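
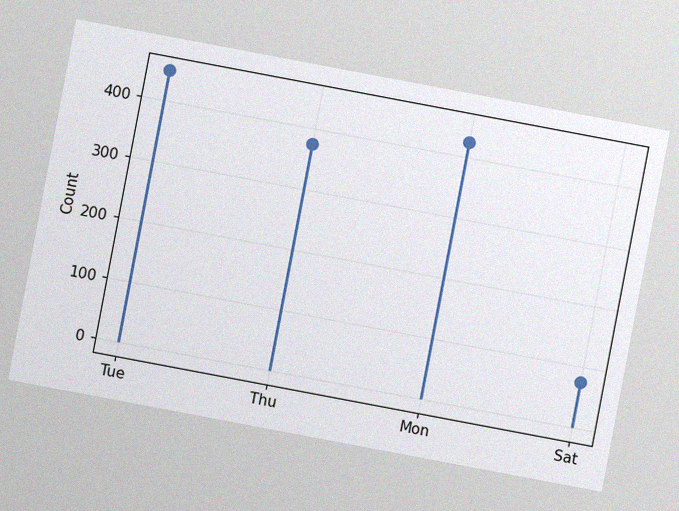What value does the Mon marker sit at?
425

The chart is tilted about 11° clockwise, with some photo noise. The Mon marker sits at 425.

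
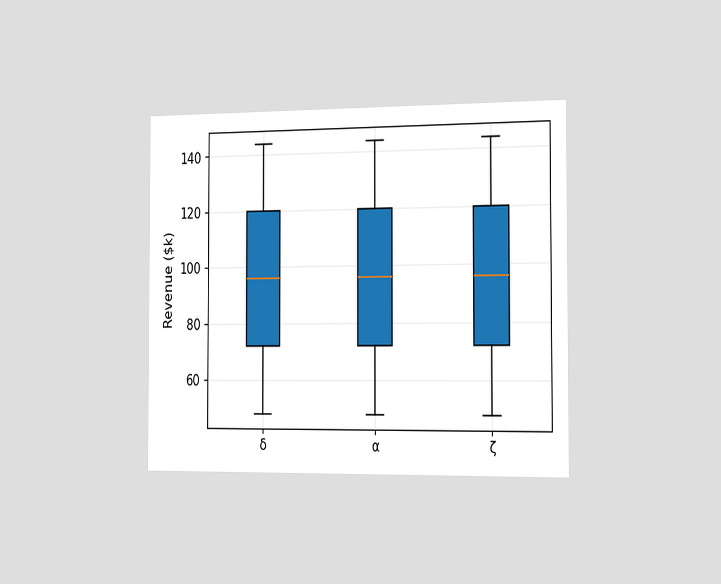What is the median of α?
$96k

The chart is viewed slightly from the right. The median line in the α box sits at $96k.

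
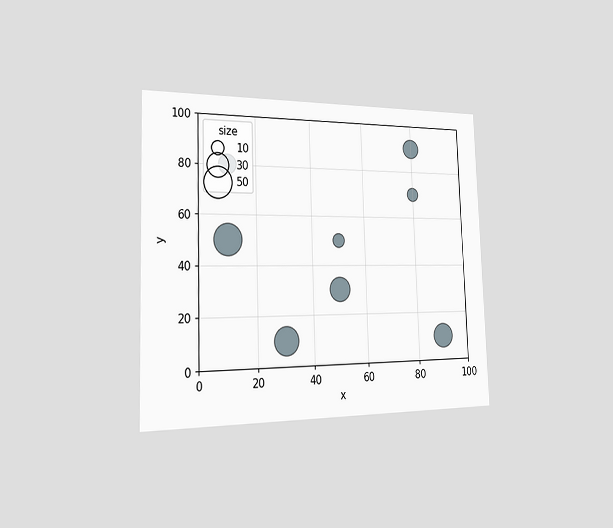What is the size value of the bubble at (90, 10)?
The chart is viewed slightly from the left. Matching the bubble at (90, 10) against the size legend gives 30.

30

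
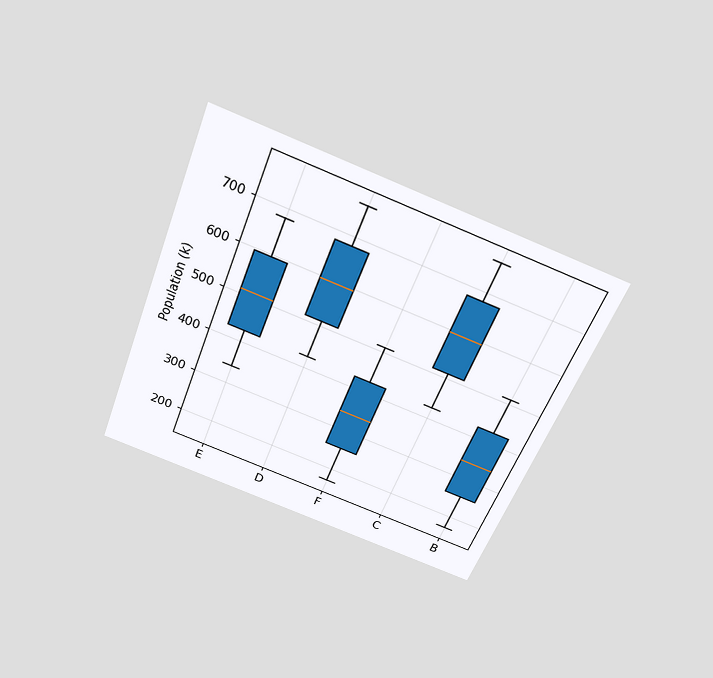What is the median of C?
The chart is tilted about 21° clockwise and viewed slightly from above. The median line in the C box sits at 595k.

595k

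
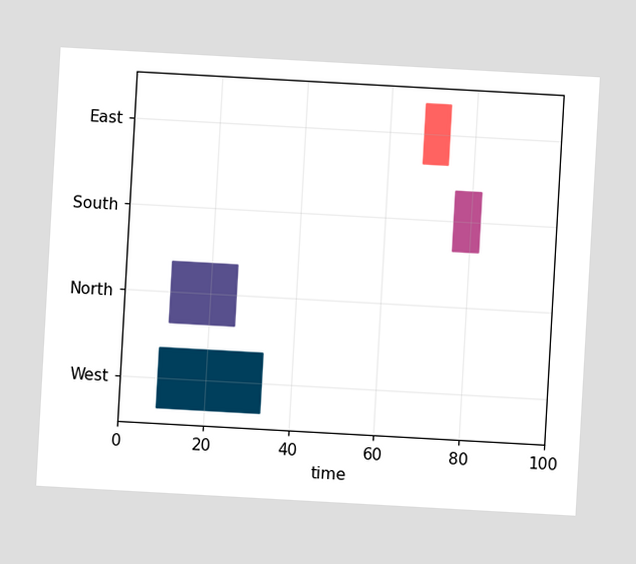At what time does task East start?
68

The chart is tilted about 3° clockwise. The East bar begins at t=68.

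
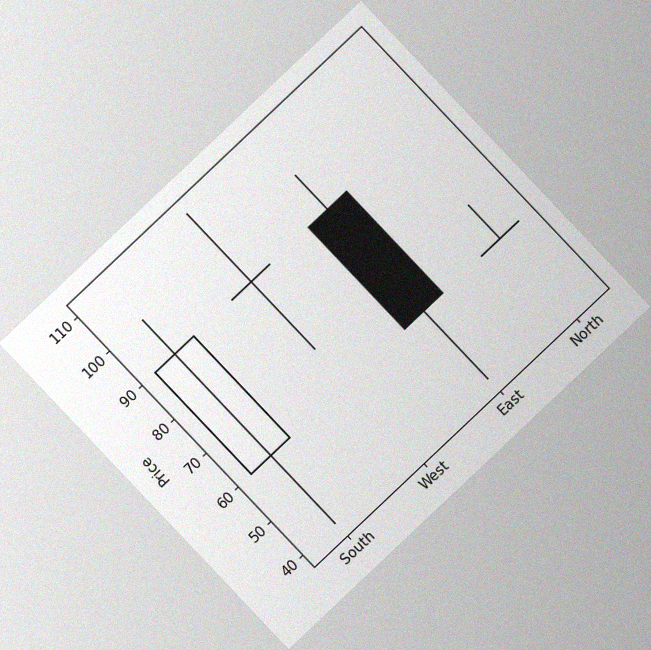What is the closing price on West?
90

The chart is tilted about 43° counter-clockwise, with some photo noise. The West candle closes at 90.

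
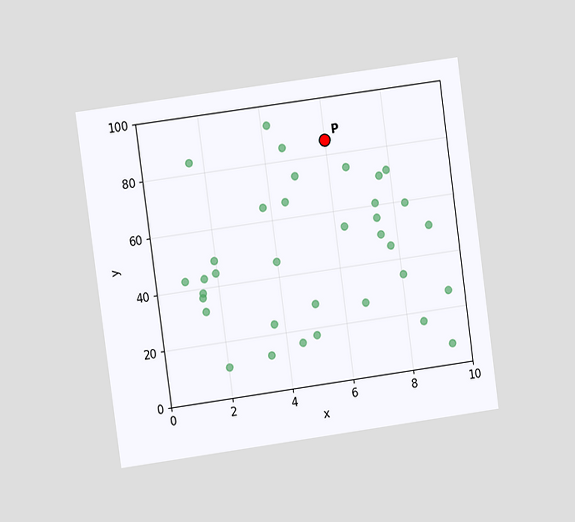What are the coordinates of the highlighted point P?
(6, 85)

The chart is tilted about 8° counter-clockwise and viewed at a slight angle. Following the gridlines from P to each axis, P sits at (6, 85).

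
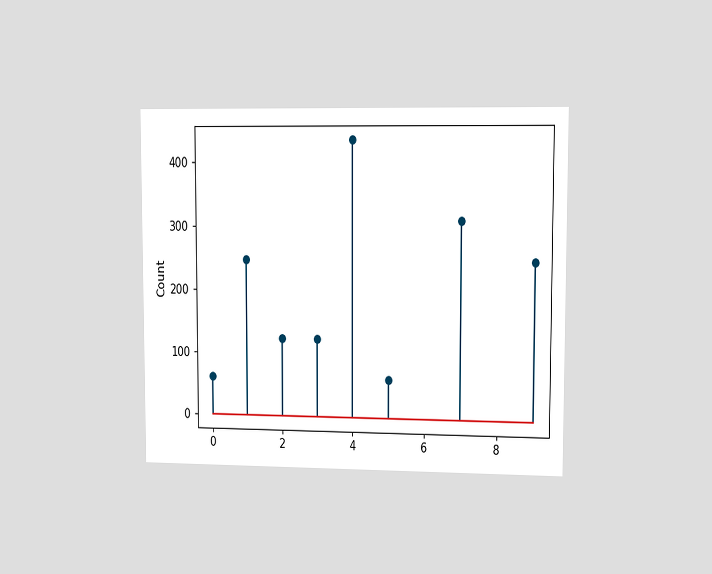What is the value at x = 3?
The chart is viewed at a slight angle. The stem at x=3 reaches 124.

124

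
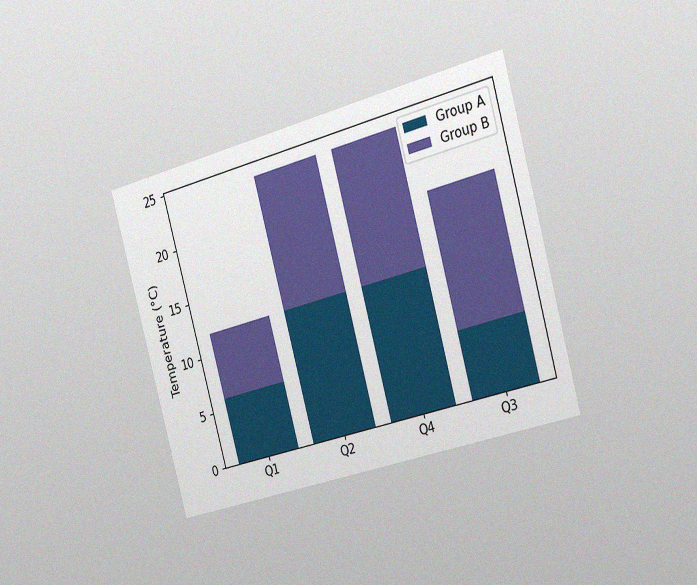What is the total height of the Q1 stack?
The chart is tilted about 15° counter-clockwise and viewed slightly from the right, with some photo noise. The Q1 stack's top reaches 12°C on the y-axis.

12°C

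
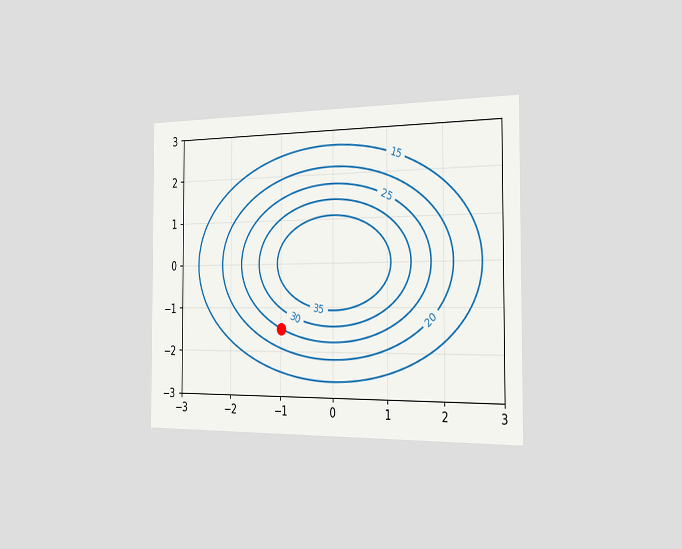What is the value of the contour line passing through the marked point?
The chart is viewed slightly from the right. The marked point sits on the contour labelled 25.

25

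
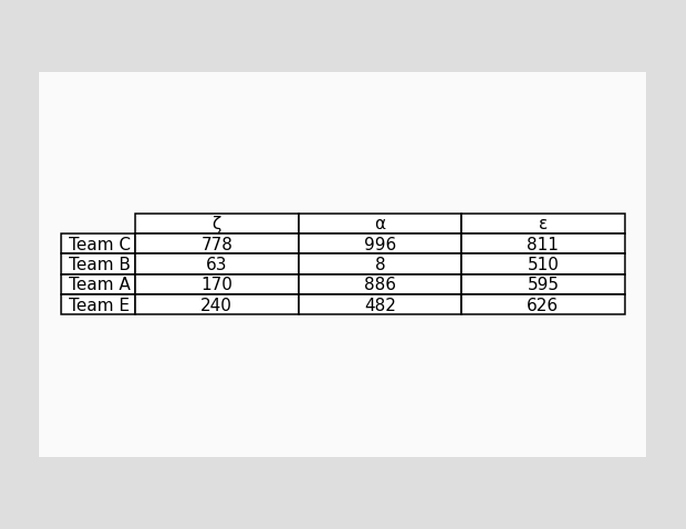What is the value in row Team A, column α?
The (Team A, α) cell reads 886.

886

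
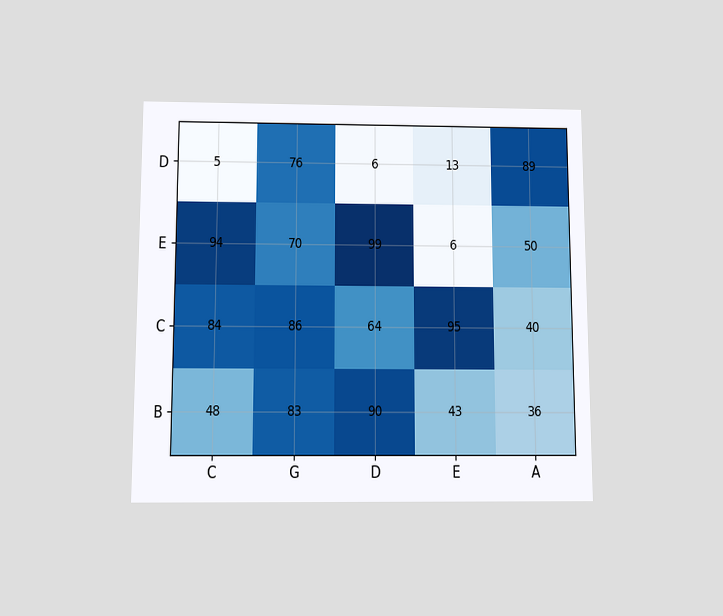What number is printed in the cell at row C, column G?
The chart is viewed slightly from below. The (C, G) cell reads 86.

86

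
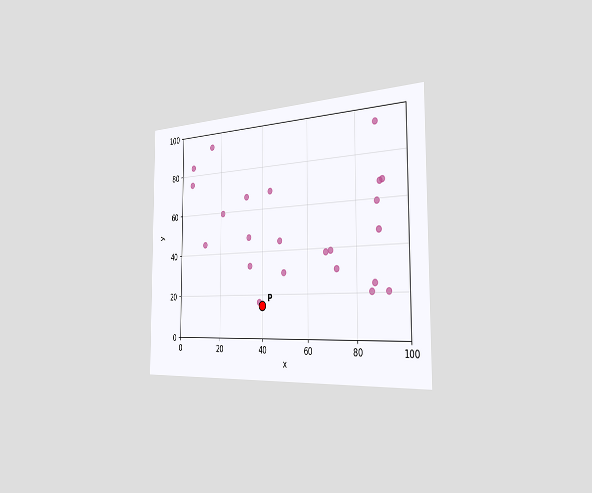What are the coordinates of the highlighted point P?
(40, 15)

The chart is viewed slightly from the right. Following the gridlines from P to each axis, P sits at (40, 15).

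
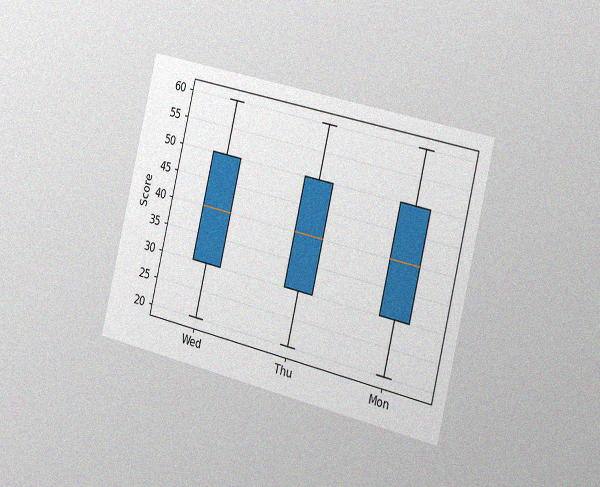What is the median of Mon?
The chart is tilted about 13° clockwise and viewed slightly from the right, with some photo noise. The median line in the Mon box sits at 40.

40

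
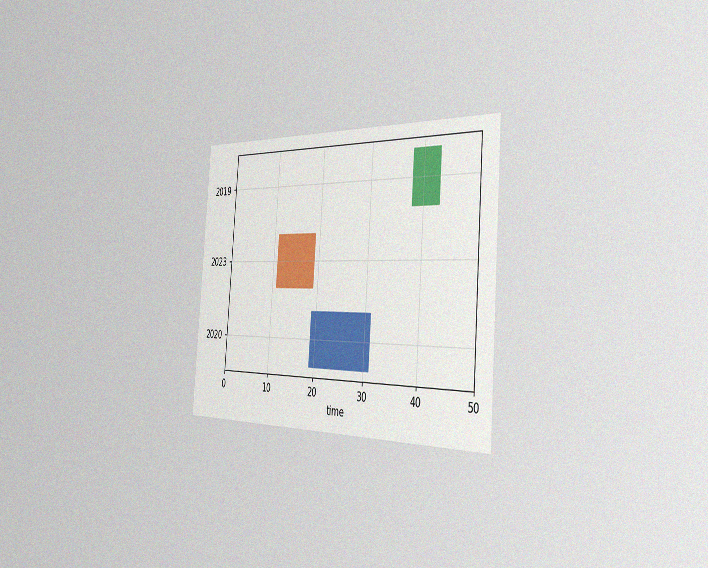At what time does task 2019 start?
38

The chart is tilted about 4° clockwise and viewed slightly from the right, with some photo noise. The 2019 bar begins at t=38.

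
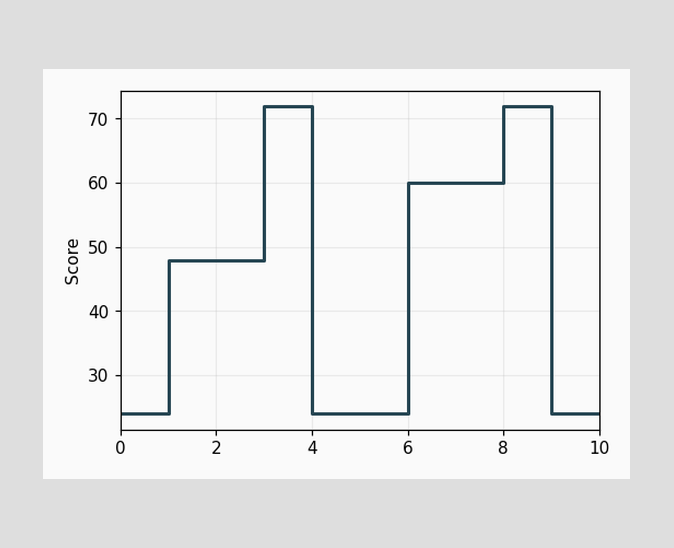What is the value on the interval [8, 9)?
On [8, 9) the step sits at 72.

72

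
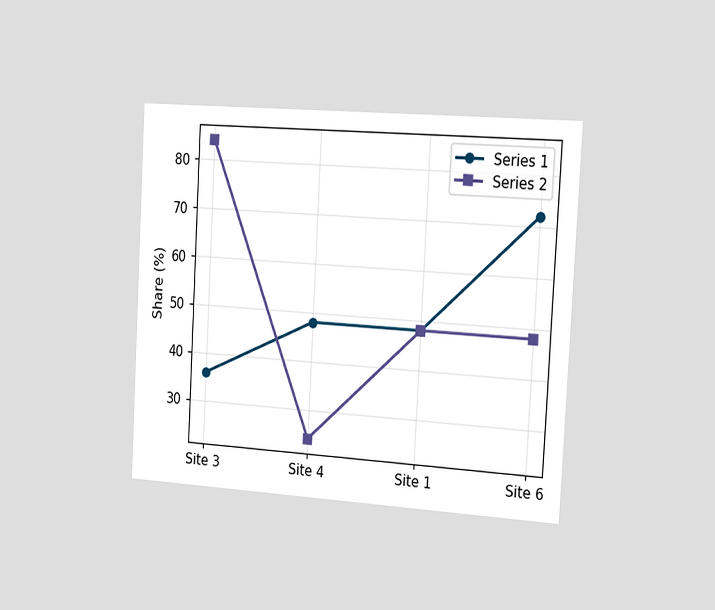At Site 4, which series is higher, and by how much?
Series 1, by 24%

The chart is tilted about 3° clockwise and viewed slightly from the right. At Site 4, Series 1 sits above the other line by 24%.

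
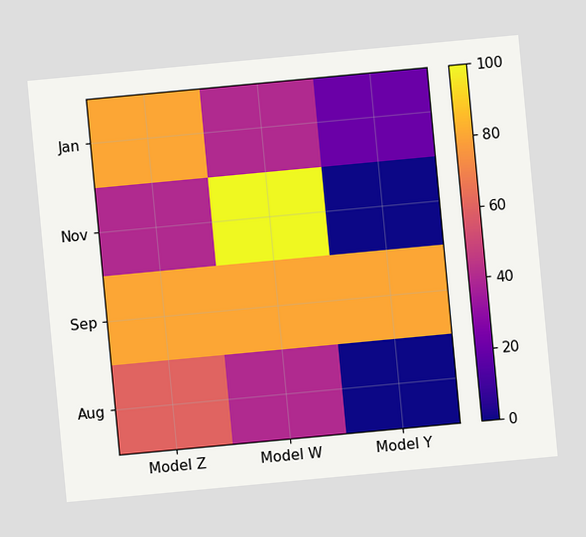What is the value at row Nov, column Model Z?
The chart is tilted about 5° counter-clockwise. Matching cell (Nov, Model Z) against the colorbar gives 40.

40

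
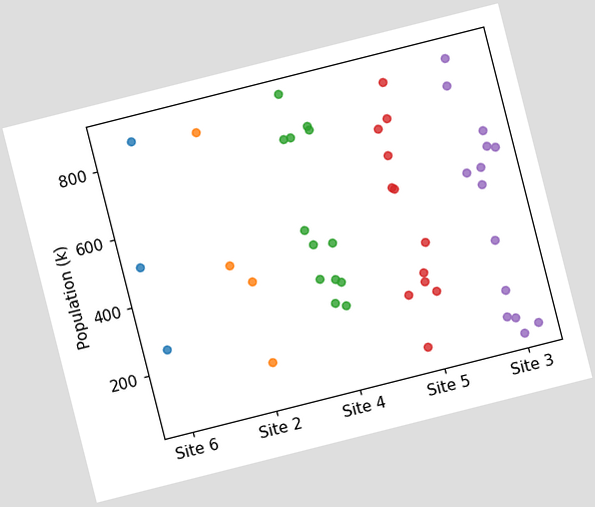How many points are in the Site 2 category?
4

The chart is tilted about 14° counter-clockwise. Counting the markers in the Site 2 column gives 4.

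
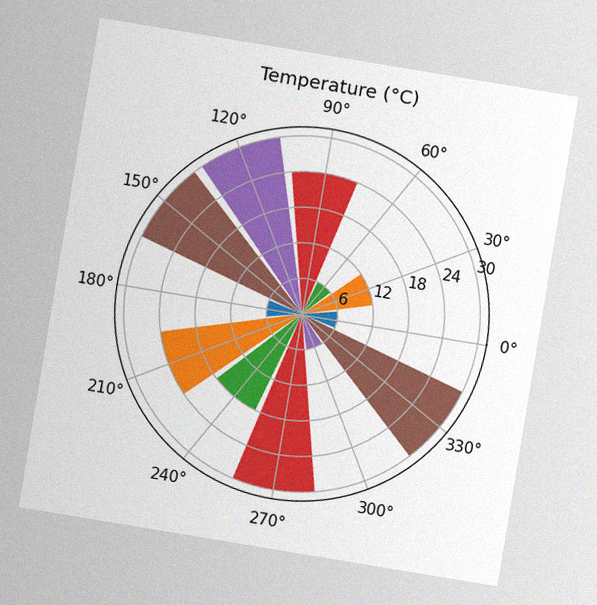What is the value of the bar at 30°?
12°C

The chart is tilted about 9° clockwise, with some photo noise. The bar at 30° reaches 12°C on the radial axis.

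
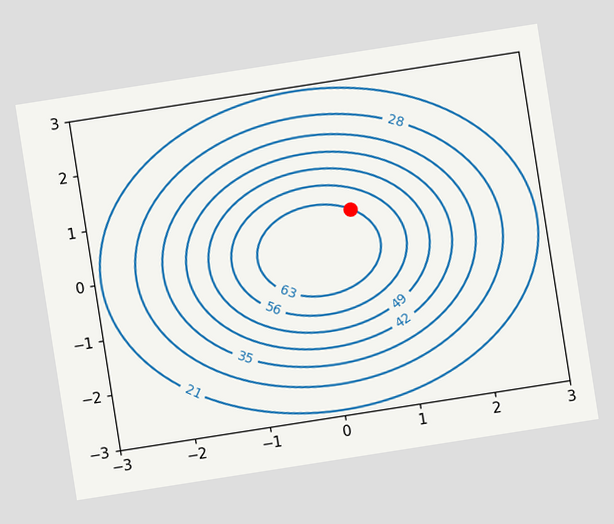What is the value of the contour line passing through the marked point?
The chart is tilted about 9° counter-clockwise. The marked point sits on the contour labelled 63.

63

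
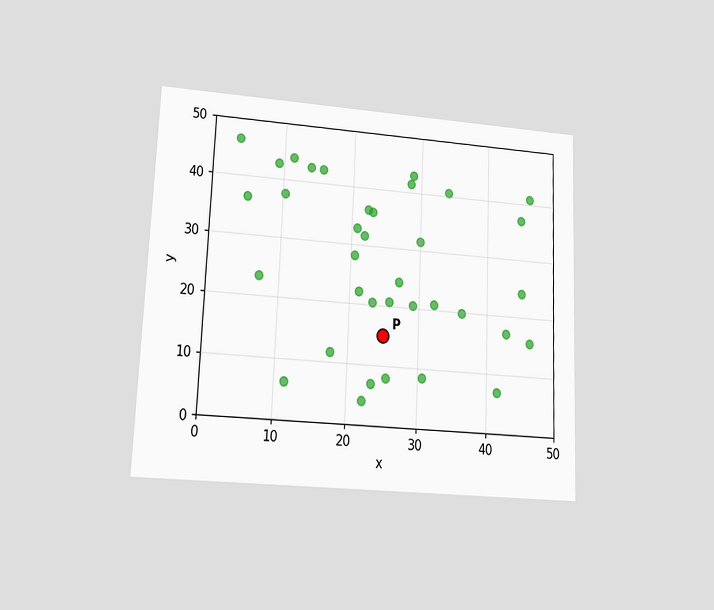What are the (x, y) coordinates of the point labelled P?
The chart is tilted about 2° clockwise and viewed at a slight angle. Following the gridlines from P to each axis, P sits at (25, 15).

(25, 15)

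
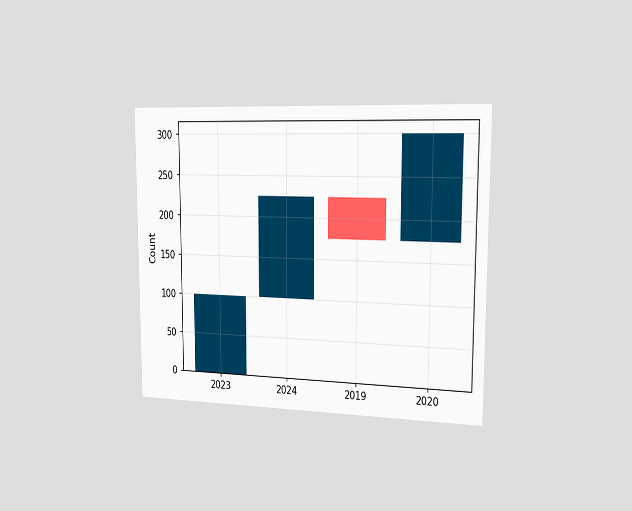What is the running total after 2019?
The chart is viewed slightly from the right. After 2019 the running total reaches 175.

175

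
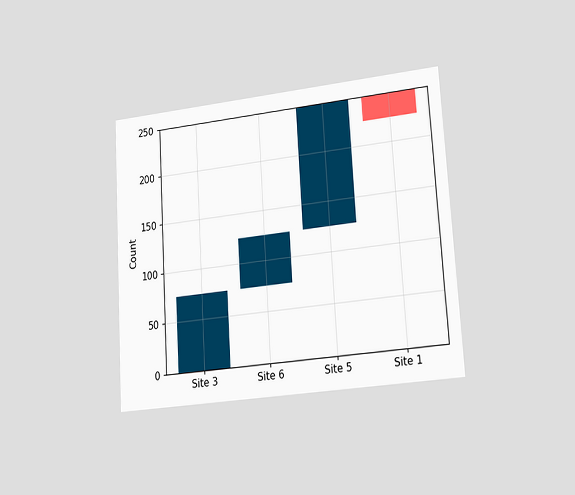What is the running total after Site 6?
The chart is tilted about 3° counter-clockwise and viewed slightly from the right. After Site 6 the running total reaches 125.

125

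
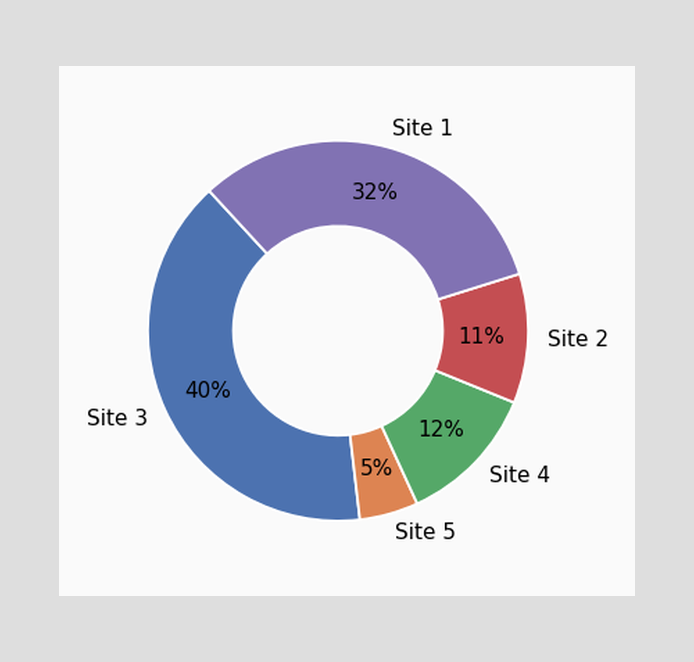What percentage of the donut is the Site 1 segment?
32%

The Site 1 segment takes up 32% of the ring.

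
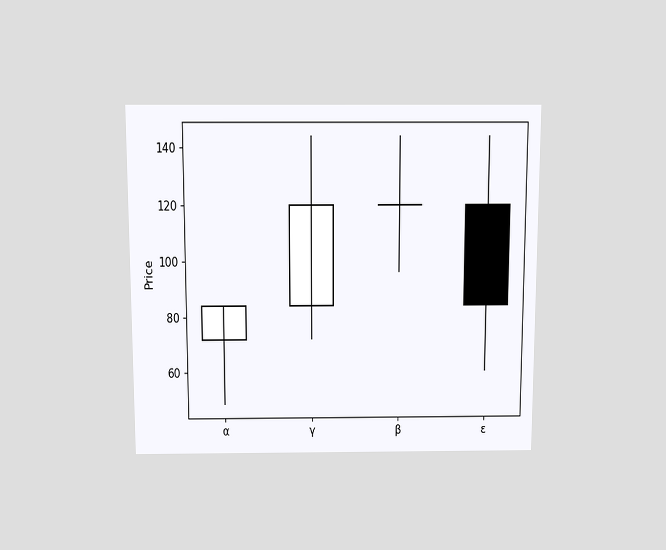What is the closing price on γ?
120

The chart is viewed slightly from above. The γ candle closes at 120.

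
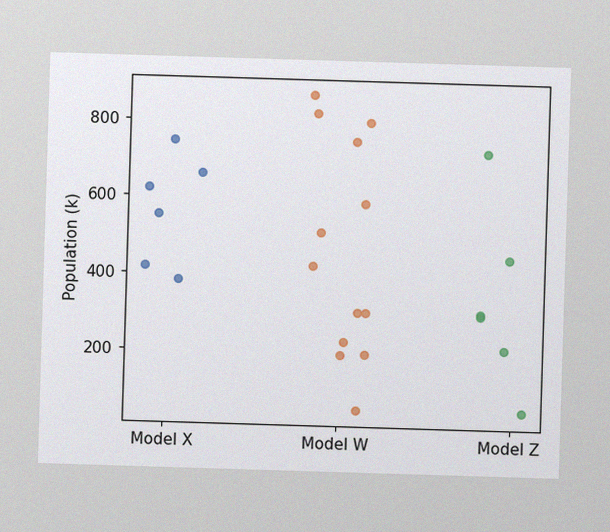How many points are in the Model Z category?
The image has some photo noise and uneven lighting. Counting the markers in the Model Z column gives 6.

6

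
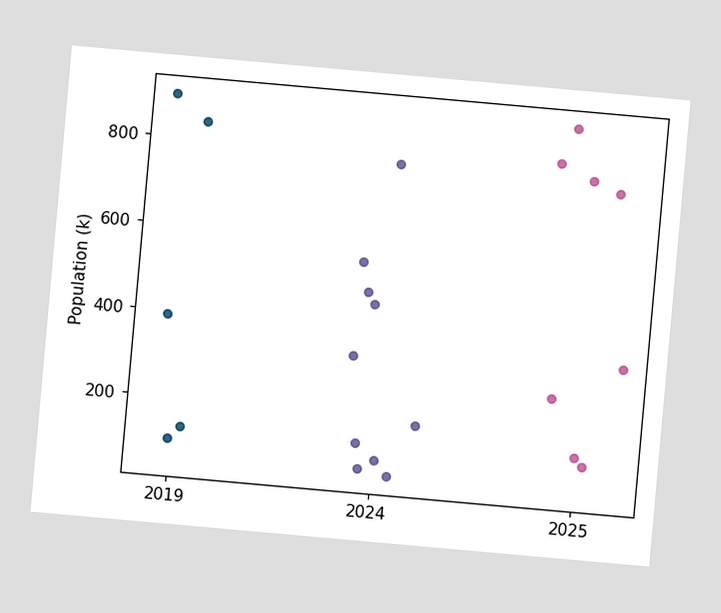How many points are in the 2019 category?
5

The chart is tilted about 5° clockwise. Counting the markers in the 2019 column gives 5.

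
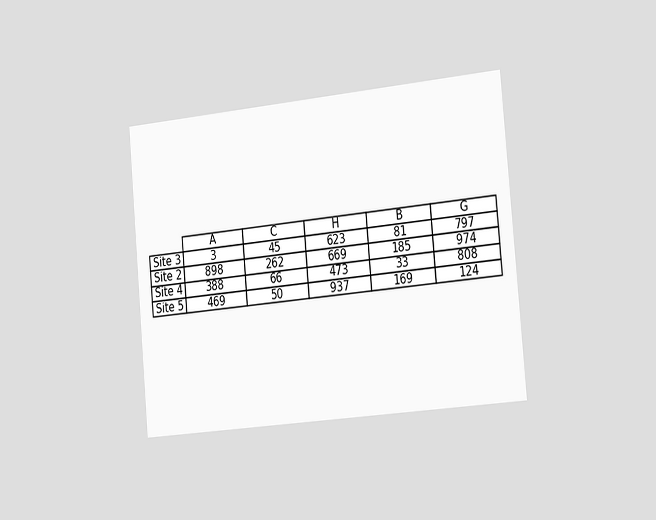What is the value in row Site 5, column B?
The chart is tilted about 5° counter-clockwise and viewed slightly from the right. The (Site 5, B) cell reads 169.

169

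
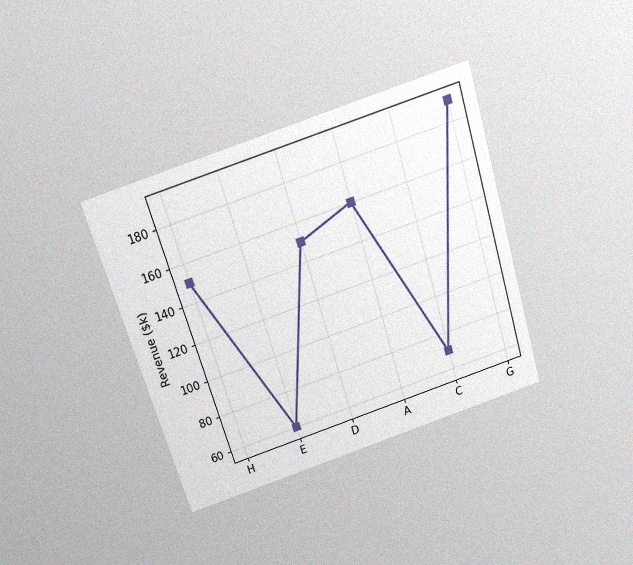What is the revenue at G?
The chart is tilted about 17° counter-clockwise and viewed slightly from above, with some photo noise. At G, the line is at $190k.

$190k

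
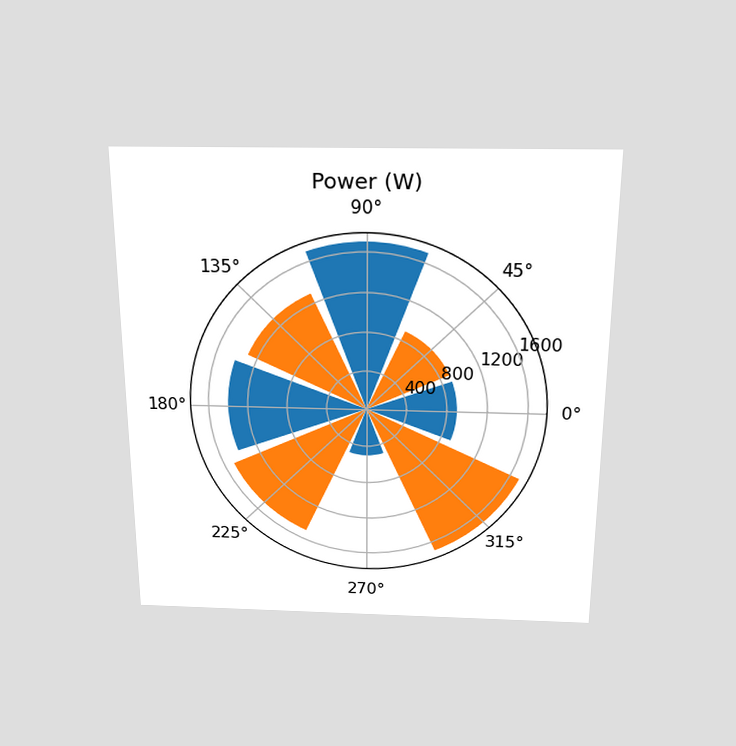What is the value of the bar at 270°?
500W

The chart is viewed slightly from above. The bar at 270° reaches 500W on the radial axis.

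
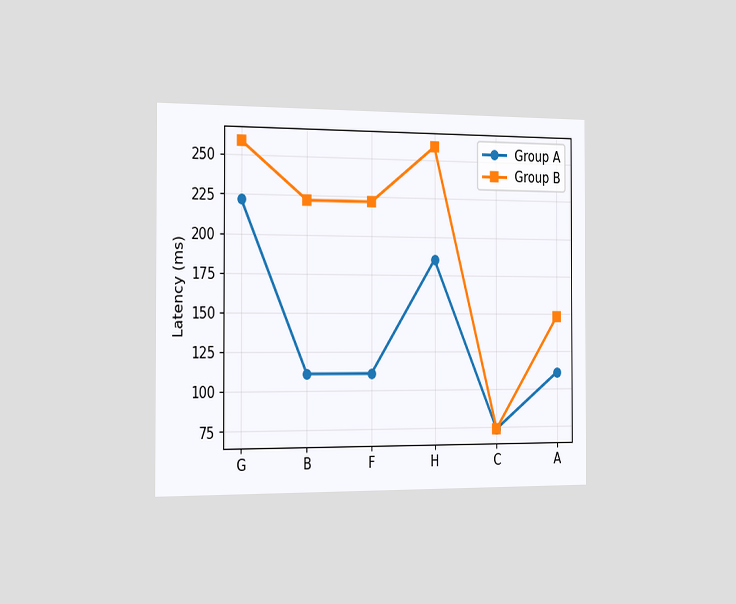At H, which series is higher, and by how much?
The chart is viewed slightly from the left. At H, Group B sits above the other line by 74ms.

Group B, by 74ms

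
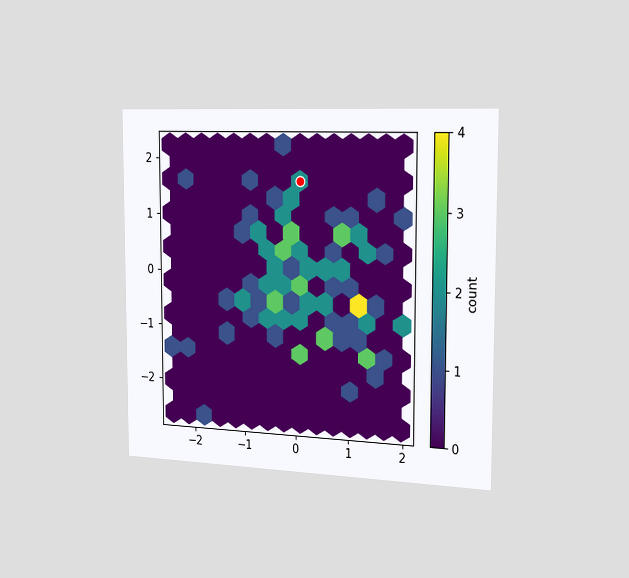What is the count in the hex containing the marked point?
The chart is viewed slightly from the right. The marked hex reads 2 on the colorbar.

2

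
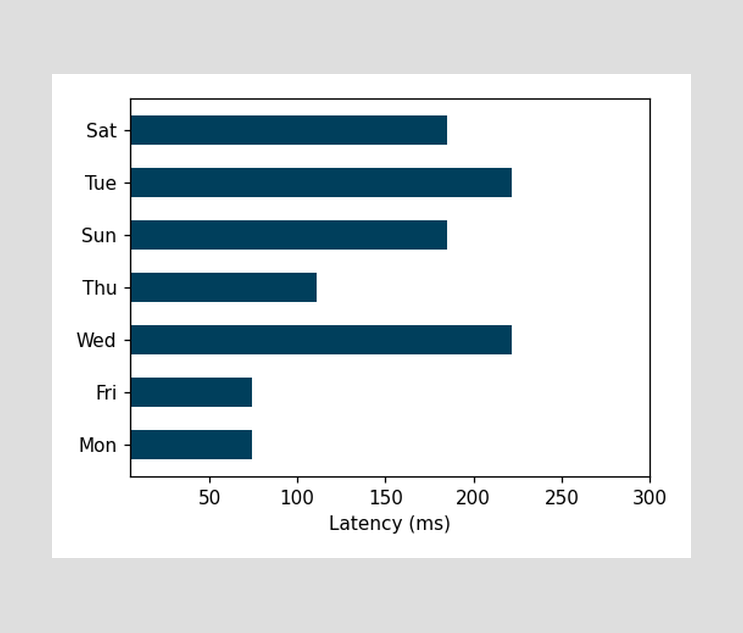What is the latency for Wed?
222ms

Reading along the chart's x-axis, the Wed bar reaches 222ms.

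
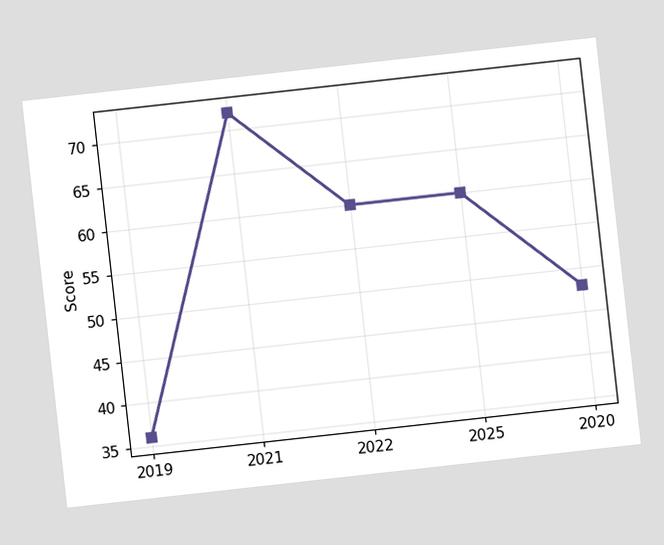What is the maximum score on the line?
The chart is tilted about 6° counter-clockwise. The highest point is at 2021, and reading across to the y-axis gives 72.

72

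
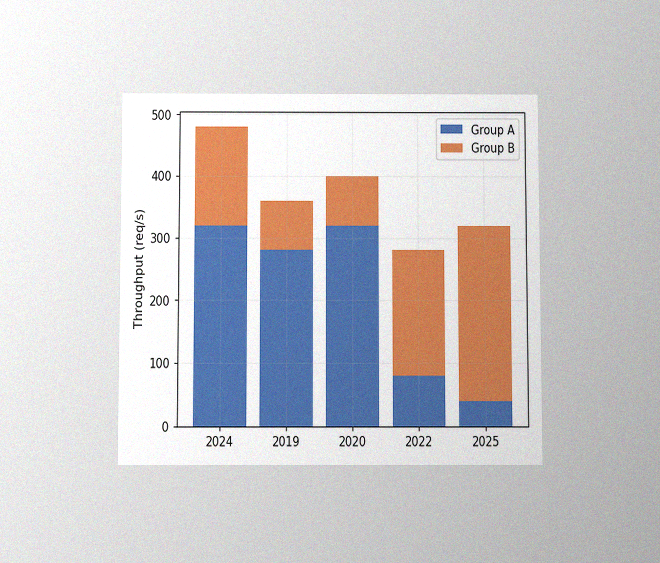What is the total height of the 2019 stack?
The chart is viewed slightly from below, with some photo noise. The 2019 stack's top reaches 360req/s on the y-axis.

360req/s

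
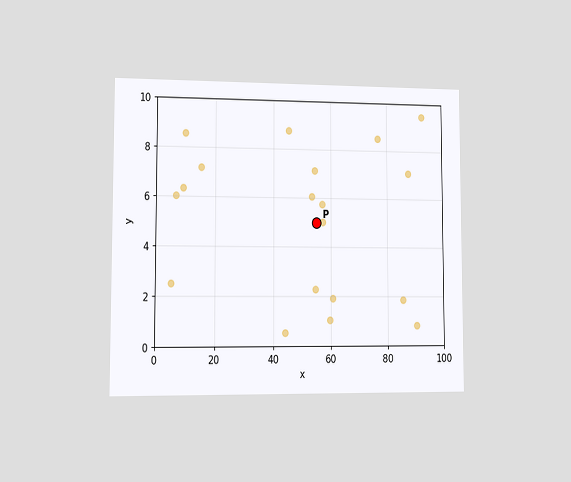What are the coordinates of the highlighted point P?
The chart is viewed slightly from the left. Following the gridlines from P to each axis, P sits at (55, 5).

(55, 5)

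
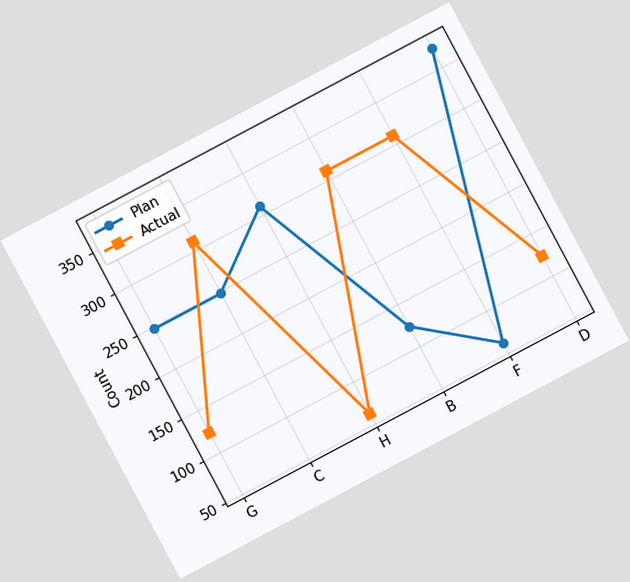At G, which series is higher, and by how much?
The chart is tilted about 28° counter-clockwise. At G, Plan sits above the other line by 124.

Plan, by 124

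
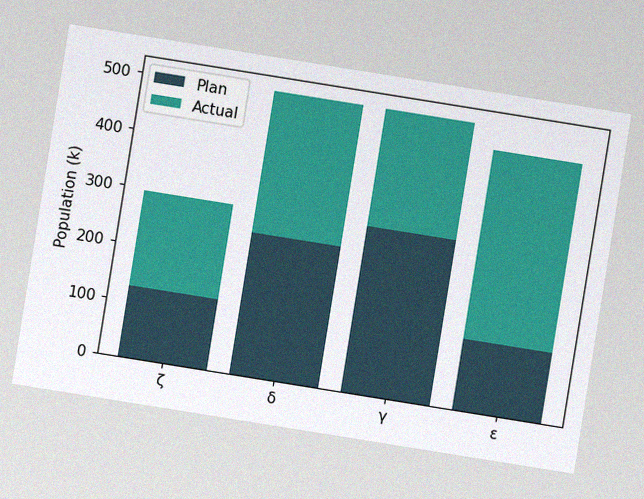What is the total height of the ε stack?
The chart is tilted about 9° clockwise, with some photo noise. The ε stack's top reaches 462k on the y-axis.

462k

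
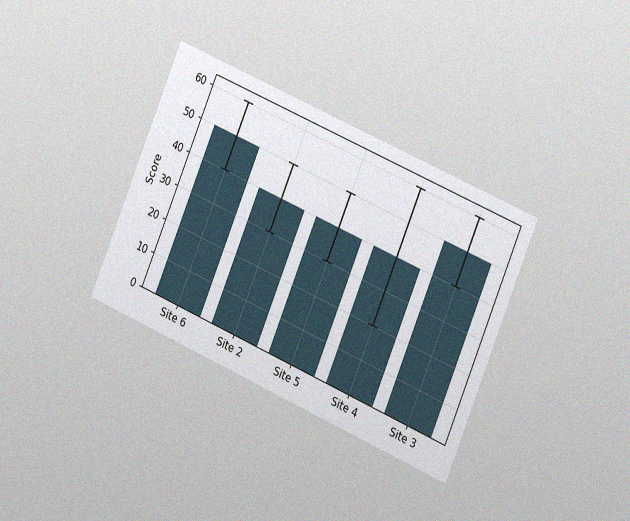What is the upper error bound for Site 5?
50

The chart is tilted about 23° clockwise and viewed at a slight angle, with some photo noise. The Site 5 bar's upper whisker reaches 50.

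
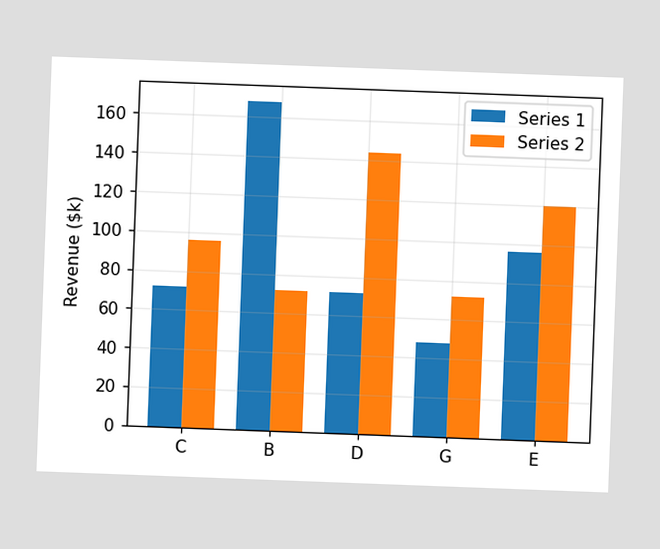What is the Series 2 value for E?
The chart is tilted about 2° clockwise. The Series 2 bar at E reaches $120k on the y-axis.

$120k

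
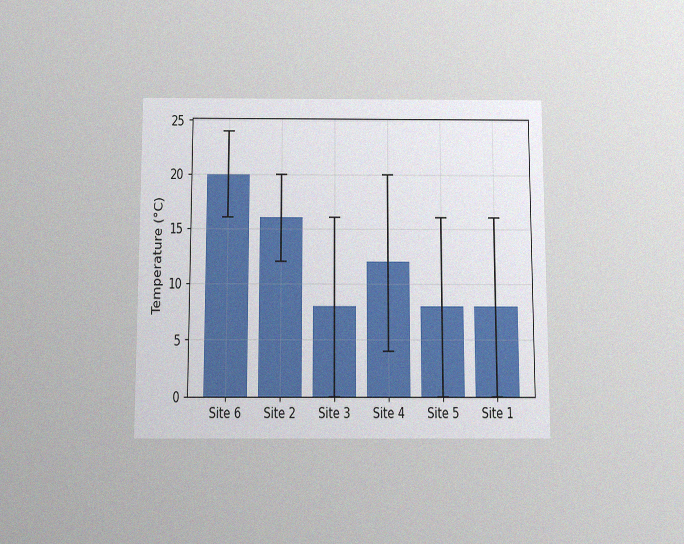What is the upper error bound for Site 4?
The chart is viewed slightly from below, with some photo noise. The Site 4 bar's upper whisker reaches 20°C.

20°C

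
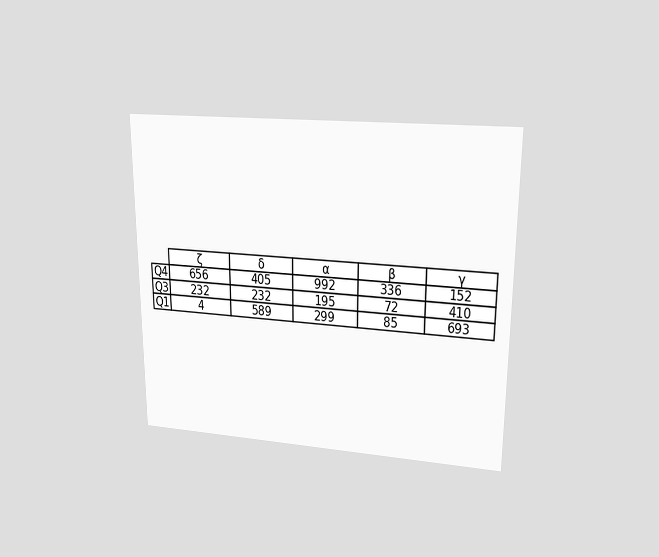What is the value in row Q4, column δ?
405

The chart is viewed at a slight angle. The (Q4, δ) cell reads 405.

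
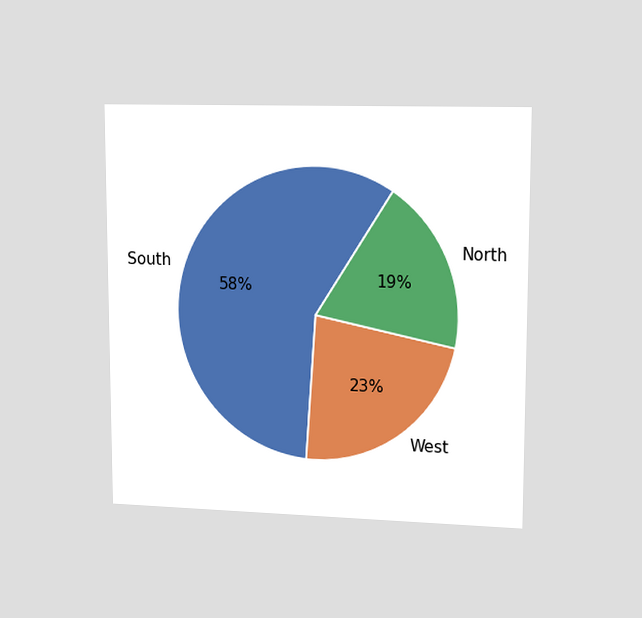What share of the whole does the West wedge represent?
23%

The chart is viewed slightly from the right. The West slice takes up 23% of the pie.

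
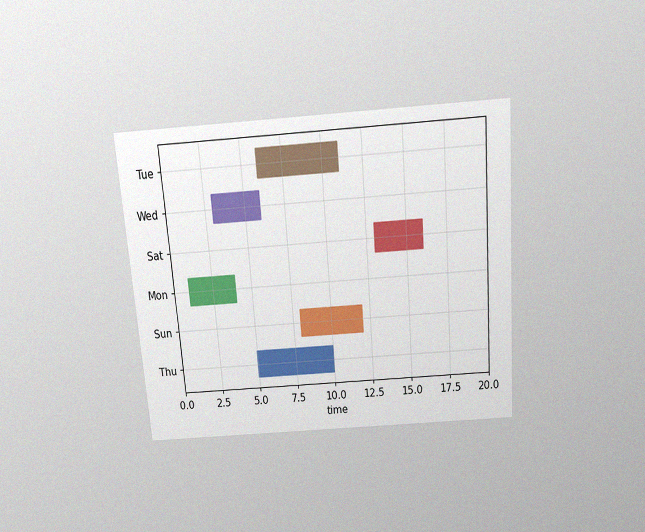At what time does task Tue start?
6

The chart is tilted about 4° counter-clockwise and viewed slightly from above, with some photo noise. The Tue bar begins at t=6.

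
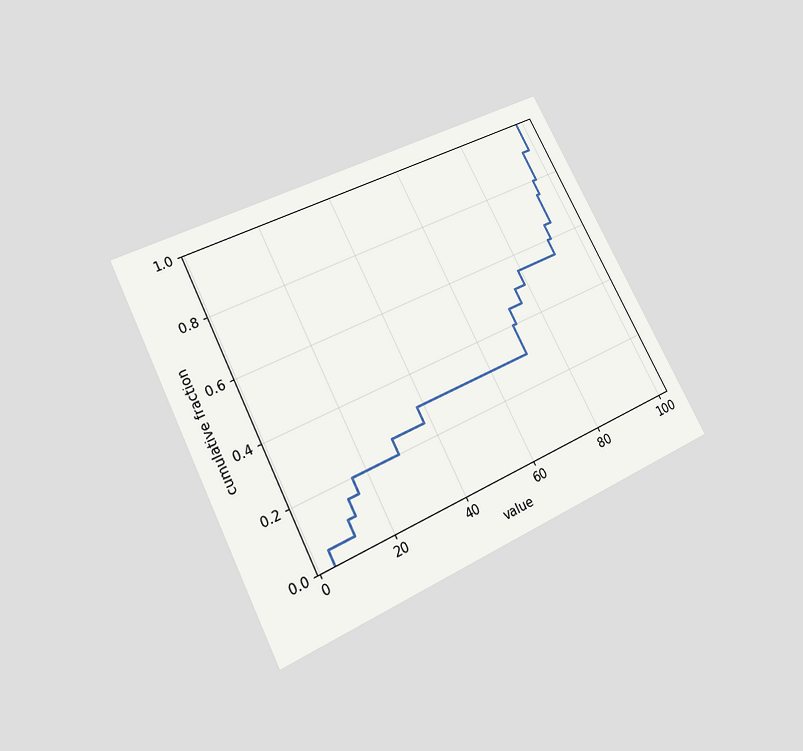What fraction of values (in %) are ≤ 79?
The chart is tilted about 27° counter-clockwise and viewed slightly from below. At x=79 the ECDF step is at 55%.

55%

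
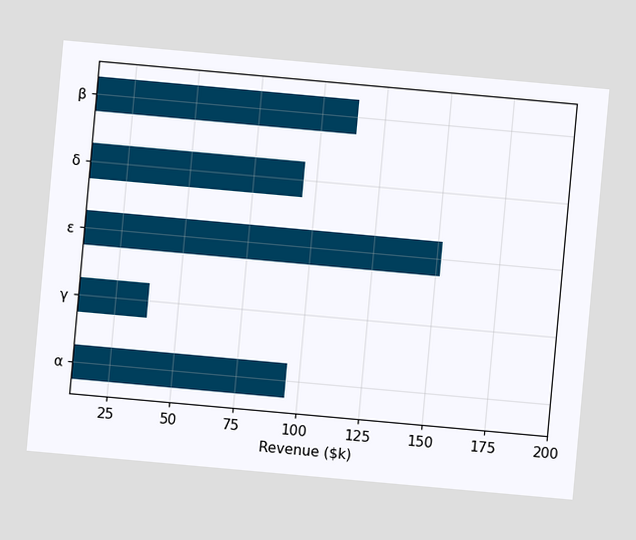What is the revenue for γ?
$38k

The chart is tilted about 5° clockwise. Reading along the chart's x-axis, the γ bar reaches $38k.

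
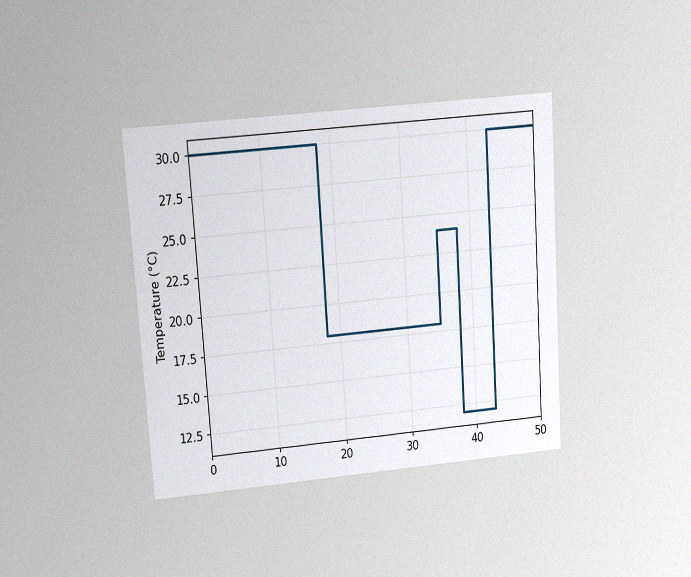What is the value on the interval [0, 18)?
30°C

The chart is tilted about 4° counter-clockwise and viewed at a slight angle, with some photo noise. On [0, 18) the step sits at 30°C.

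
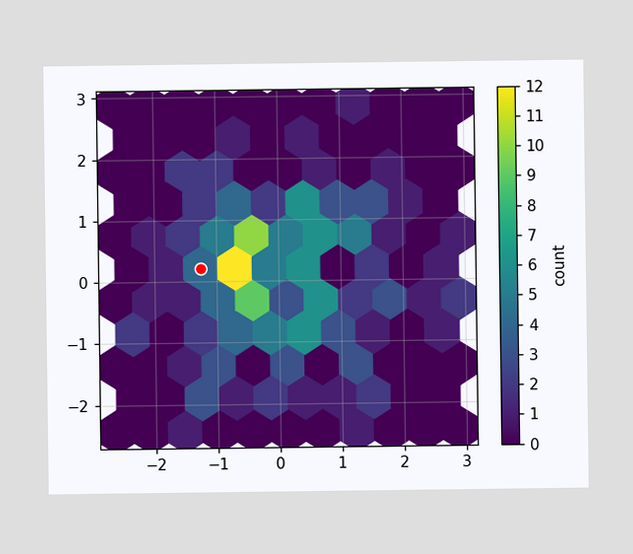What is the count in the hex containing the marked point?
The marked hex reads 4 on the colorbar.

4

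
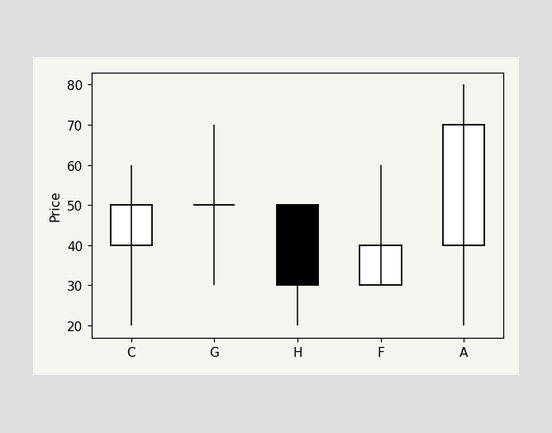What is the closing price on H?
30

The H candle closes at 30.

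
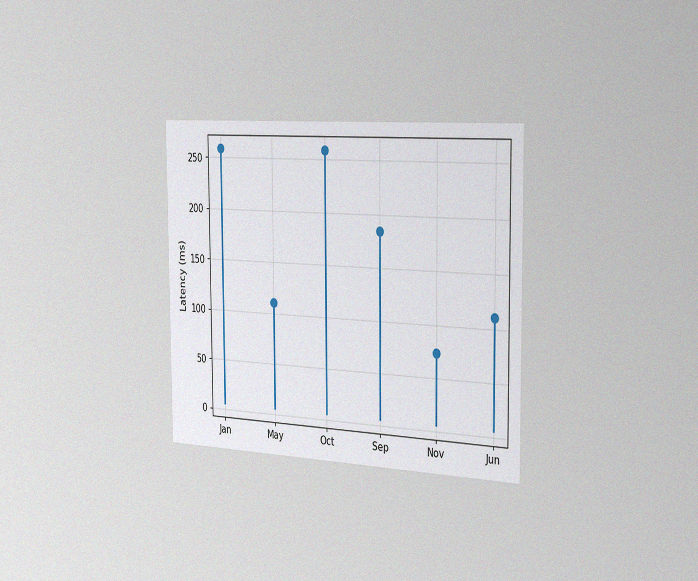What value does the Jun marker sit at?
111ms

The chart is viewed slightly from the right, with some photo noise. The Jun marker sits at 111ms.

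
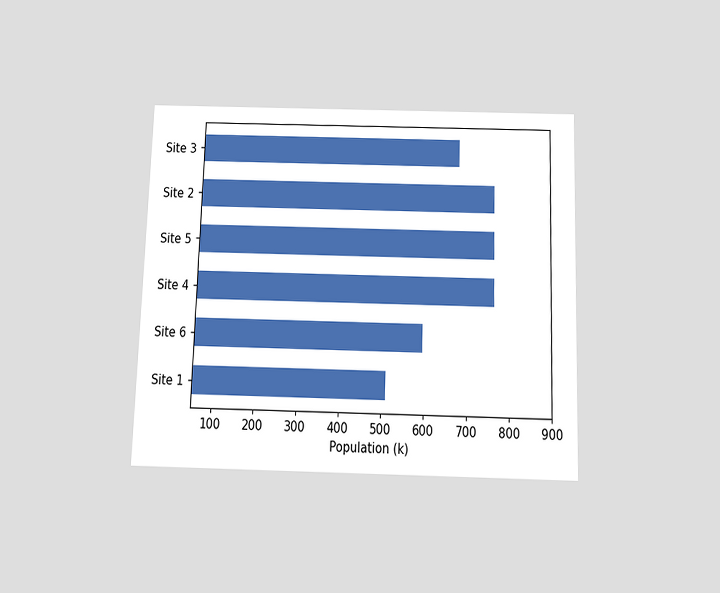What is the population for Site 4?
765k

The chart is viewed slightly from below. Reading along the chart's x-axis, the Site 4 bar reaches 765k.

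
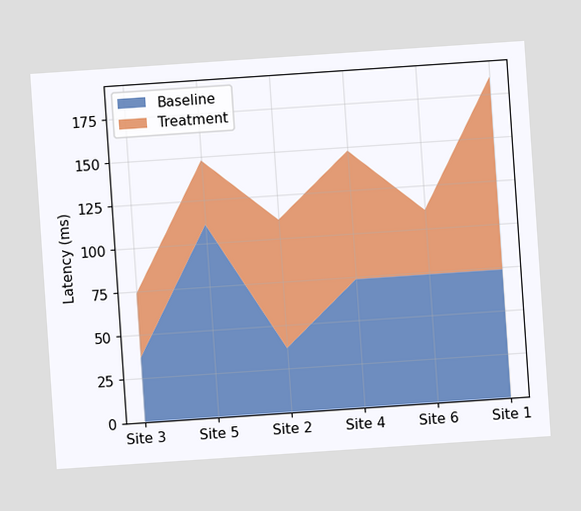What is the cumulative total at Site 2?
The chart is tilted about 4° counter-clockwise. The stacked total at Site 2 reaches 111ms.

111ms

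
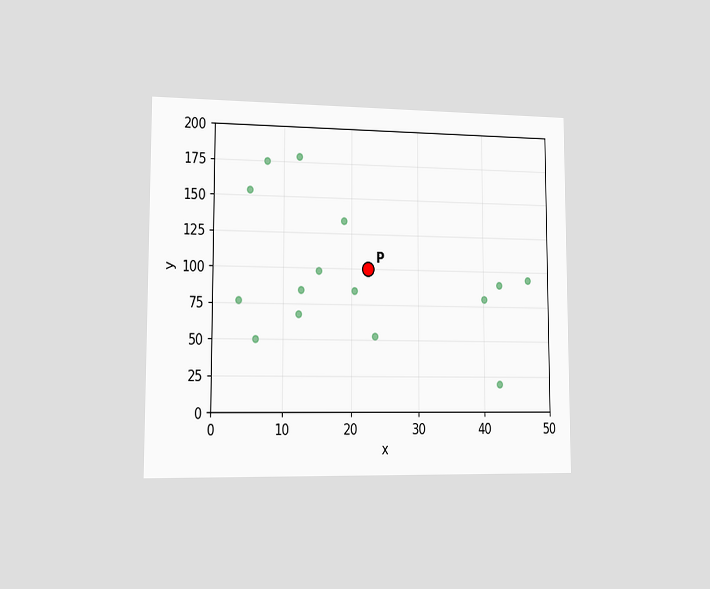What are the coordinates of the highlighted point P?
(22.5, 100)

The chart is viewed slightly from the left. Following the gridlines from P to each axis, P sits at (22.5, 100).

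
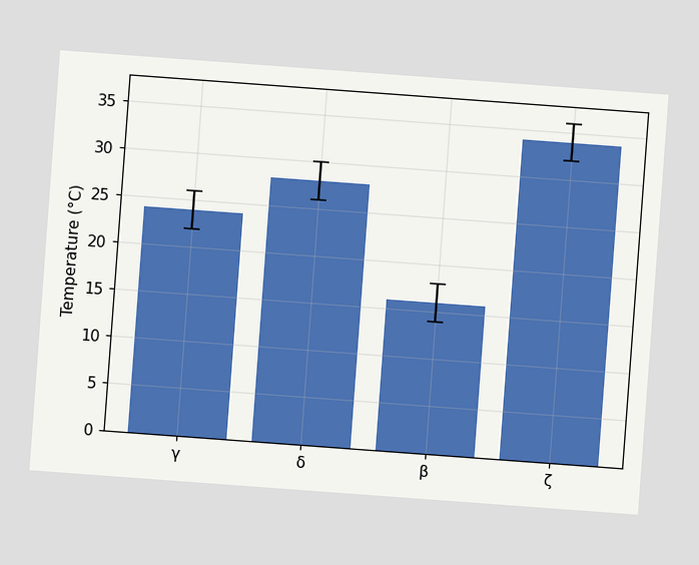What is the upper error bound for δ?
The chart is tilted about 4° clockwise. The δ bar's upper whisker reaches 30°C.

30°C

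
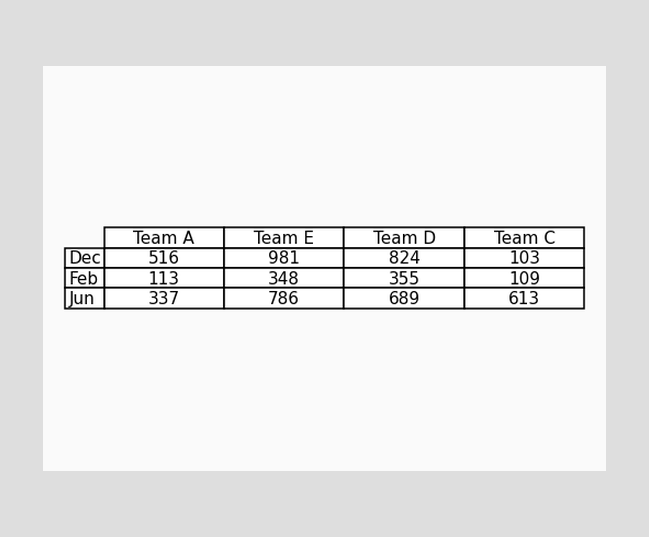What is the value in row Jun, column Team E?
The (Jun, Team E) cell reads 786.

786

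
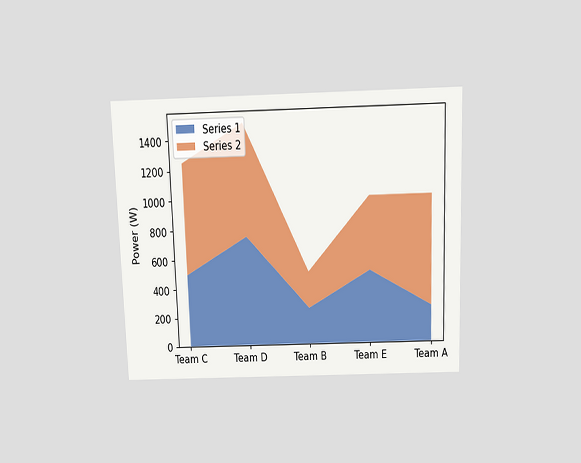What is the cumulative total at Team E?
1000W

The chart is viewed slightly from above. The stacked total at Team E reaches 1000W.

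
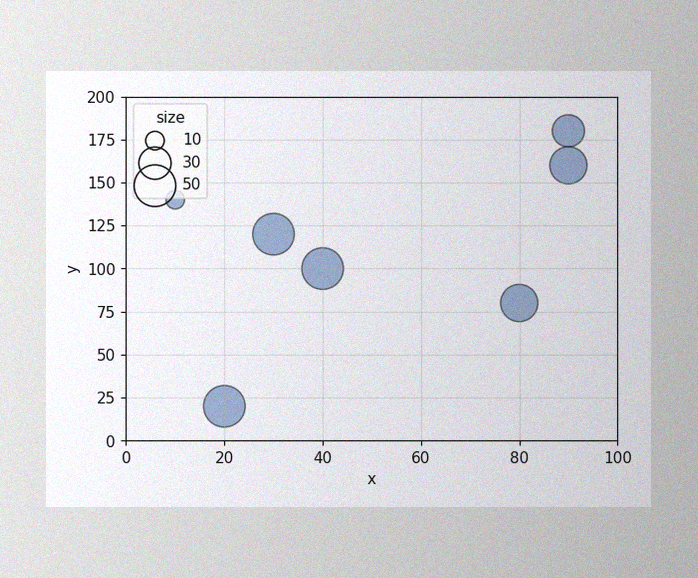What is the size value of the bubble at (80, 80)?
The image has some photo noise and uneven lighting. Matching the bubble at (80, 80) against the size legend gives 40.

40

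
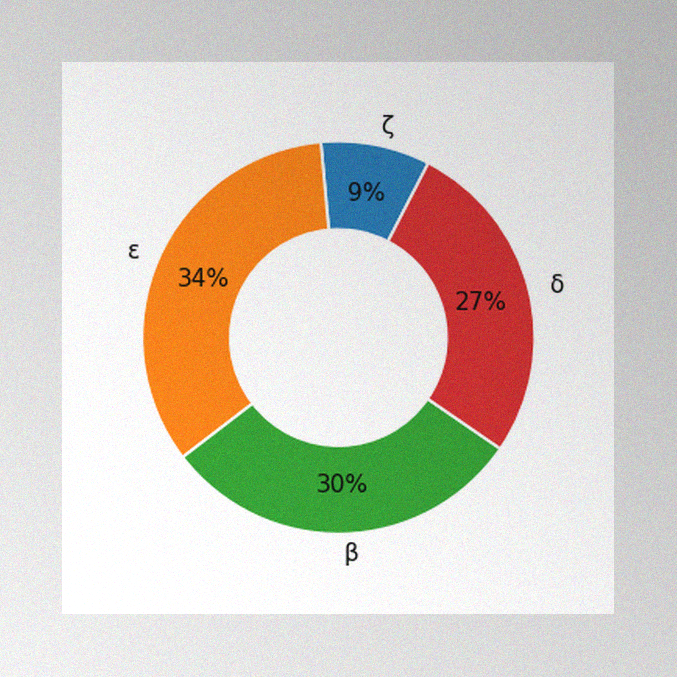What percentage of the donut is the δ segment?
27%

The image has some photo noise and uneven lighting. The δ segment takes up 27% of the ring.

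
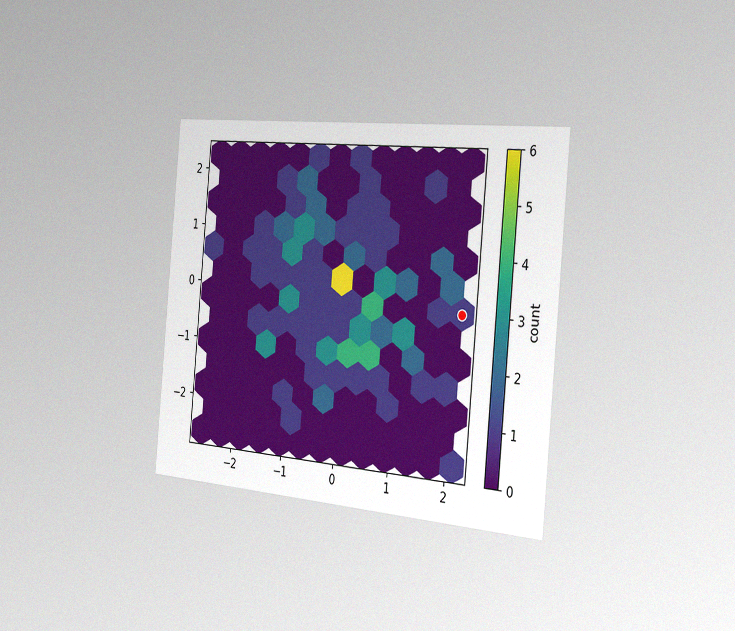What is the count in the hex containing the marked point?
1

The chart is tilted about 5° clockwise and viewed slightly from the right, with some photo noise. The marked hex reads 1 on the colorbar.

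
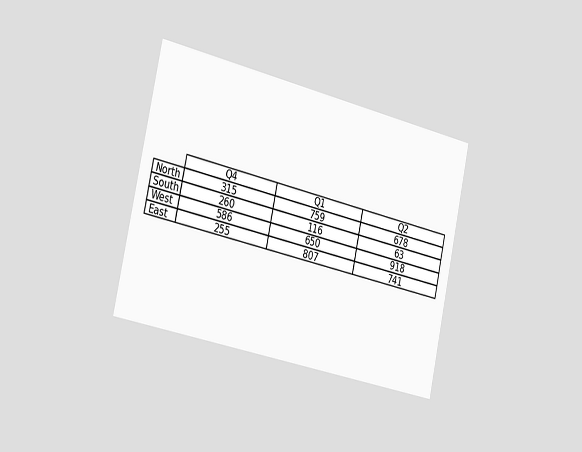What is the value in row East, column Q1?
807

The chart is tilted about 12° clockwise and viewed slightly from the left. The (East, Q1) cell reads 807.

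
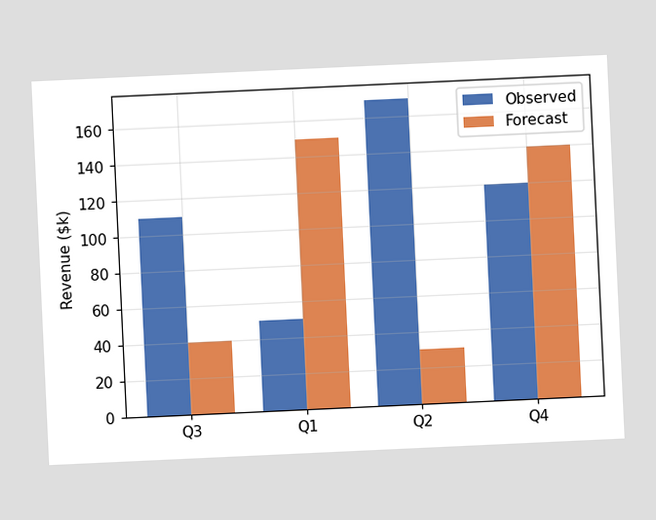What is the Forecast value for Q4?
$140k

The chart is tilted about 3° counter-clockwise. The Forecast bar at Q4 reaches $140k on the y-axis.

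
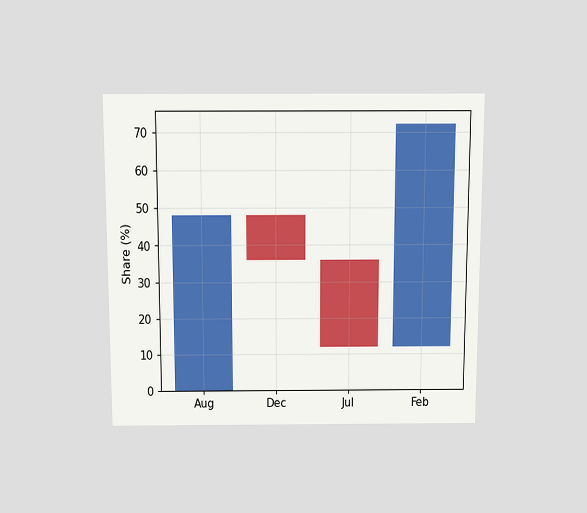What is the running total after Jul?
The chart is viewed slightly from above. After Jul the running total reaches 12%.

12%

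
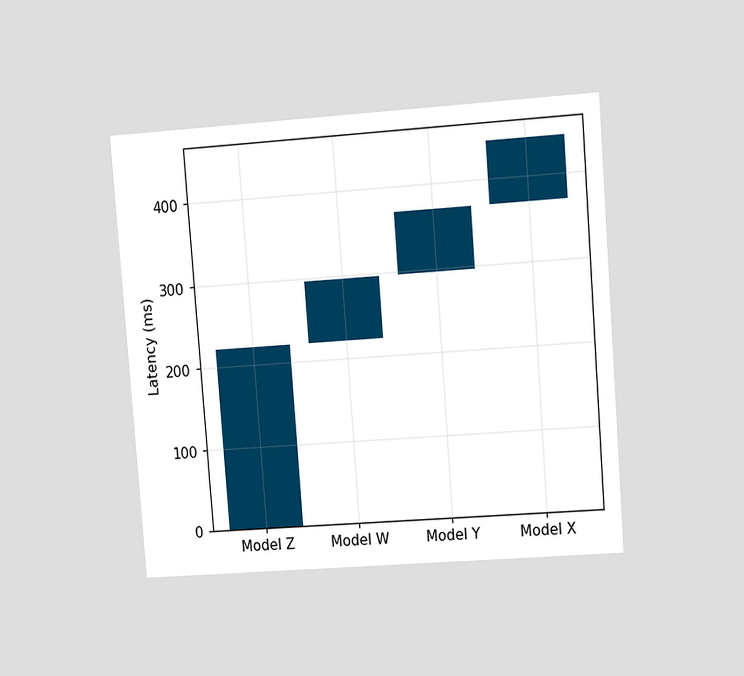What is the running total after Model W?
The chart is tilted about 4° counter-clockwise and viewed at a slight angle. After Model W the running total reaches 296ms.

296ms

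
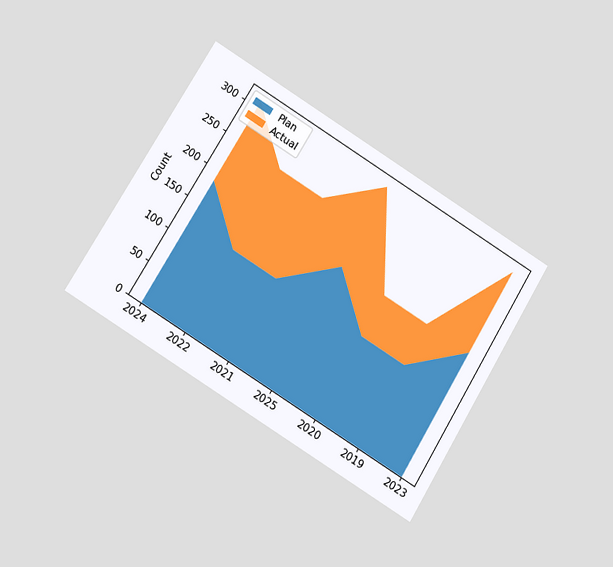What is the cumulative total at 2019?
The chart is tilted about 31° clockwise and viewed at a slight angle. The stacked total at 2019 reaches 186.

186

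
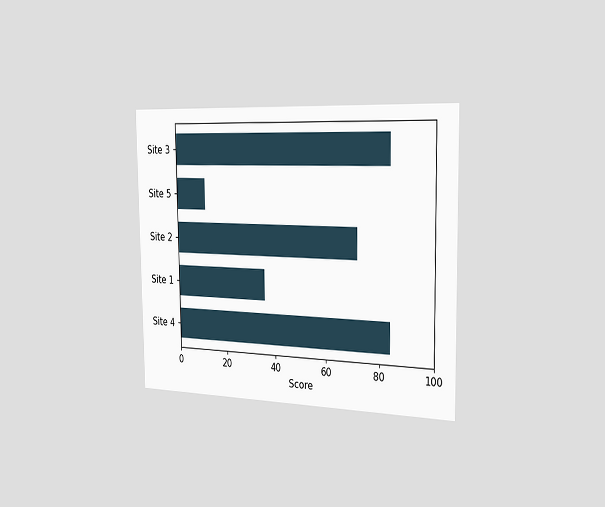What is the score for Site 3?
84

The chart is viewed slightly from the right. Reading along the chart's x-axis, the Site 3 bar reaches 84.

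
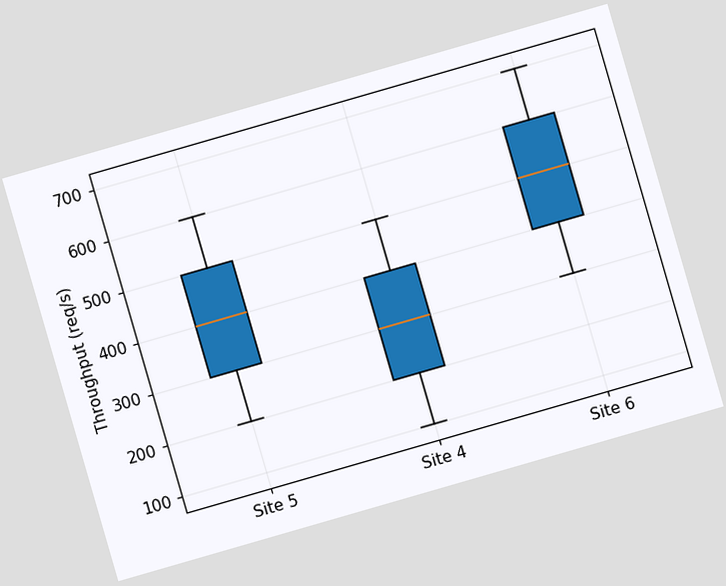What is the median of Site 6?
500req/s

The chart is tilted about 16° counter-clockwise. The median line in the Site 6 box sits at 500req/s.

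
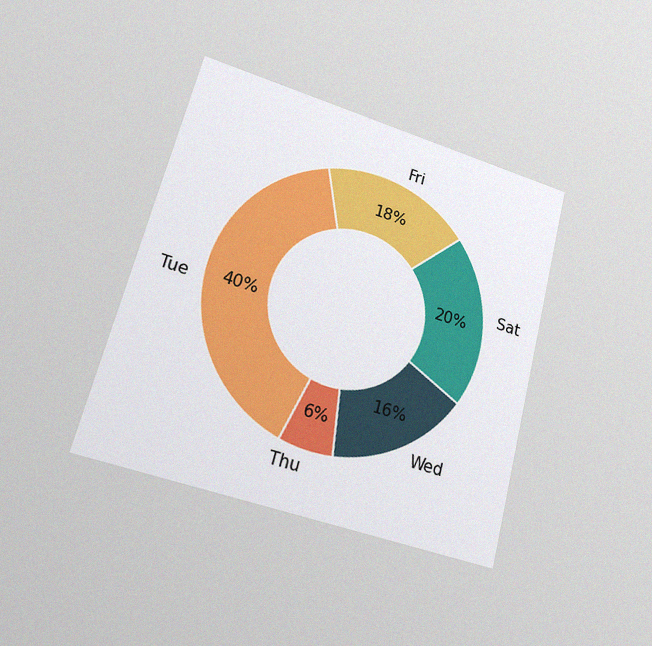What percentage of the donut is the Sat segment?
20%

The chart is tilted about 15° clockwise and viewed at a slight angle, with some photo noise. The Sat segment takes up 20% of the ring.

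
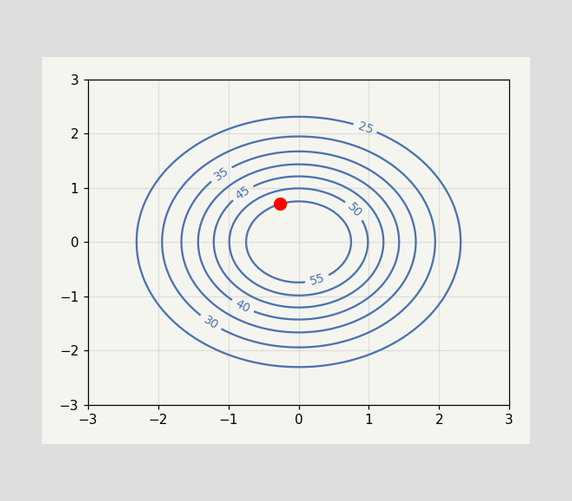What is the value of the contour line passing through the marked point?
55

The marked point sits on the contour labelled 55.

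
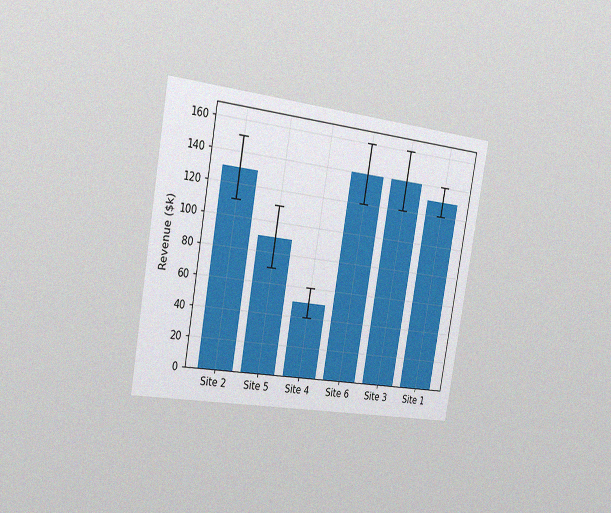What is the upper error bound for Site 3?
The chart is tilted about 10° clockwise and viewed slightly from the left, with some photo noise. The Site 3 bar's upper whisker reaches $160k.

$160k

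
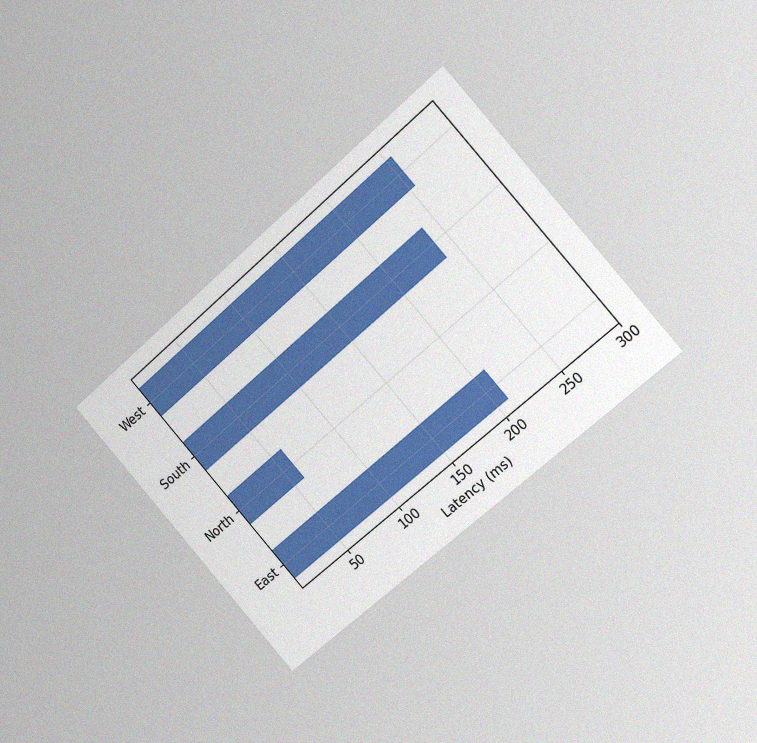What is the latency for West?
The chart is tilted about 41° counter-clockwise and viewed slightly from the right, with some photo noise. Reading along the chart's x-axis, the West bar reaches 255ms.

255ms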